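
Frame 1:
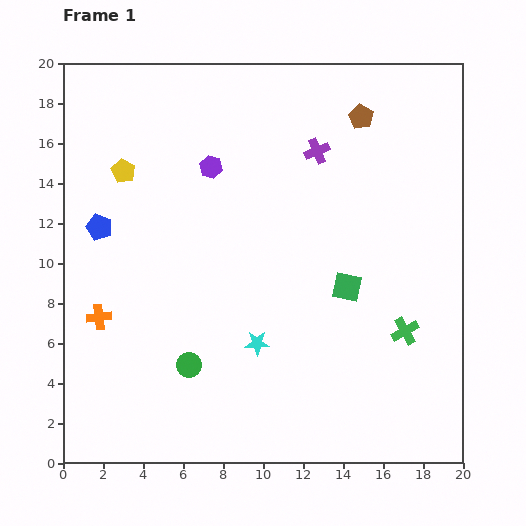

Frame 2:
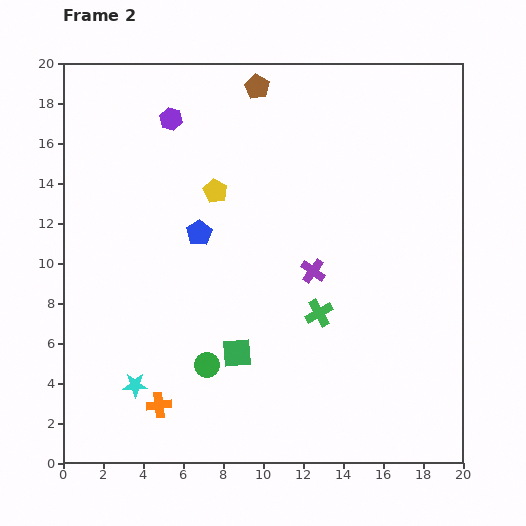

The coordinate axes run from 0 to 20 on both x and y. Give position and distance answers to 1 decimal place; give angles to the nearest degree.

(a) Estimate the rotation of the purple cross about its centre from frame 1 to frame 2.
32° counter-clockwise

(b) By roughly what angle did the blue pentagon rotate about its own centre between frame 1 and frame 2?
20° clockwise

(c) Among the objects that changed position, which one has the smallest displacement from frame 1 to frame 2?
the green circle

(moved 0.9)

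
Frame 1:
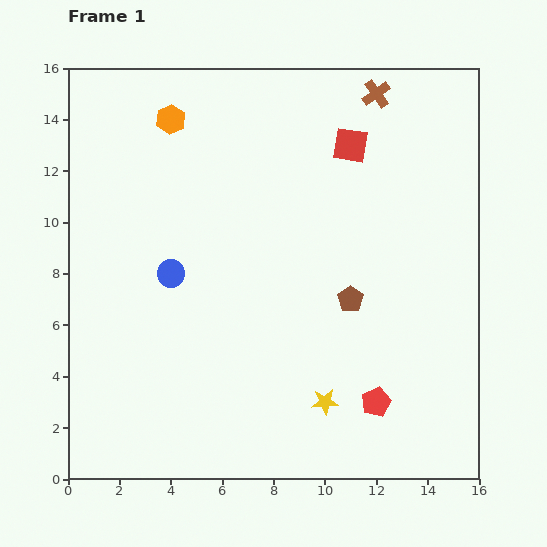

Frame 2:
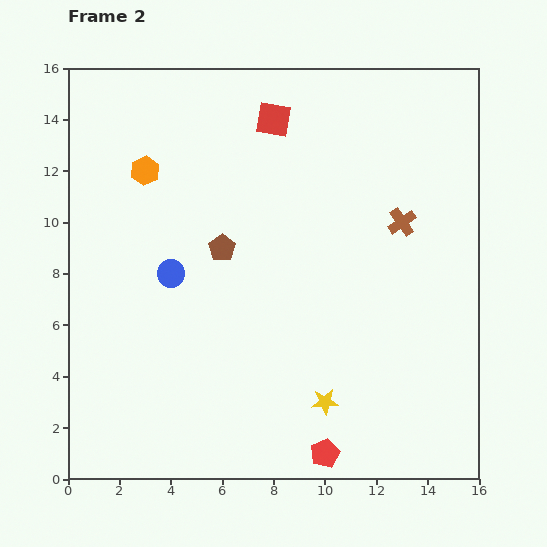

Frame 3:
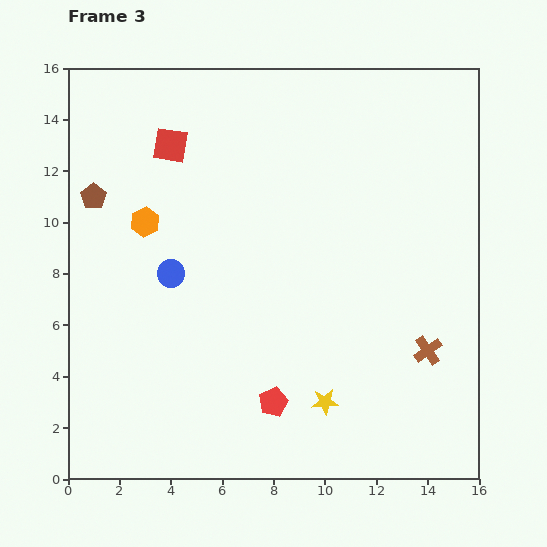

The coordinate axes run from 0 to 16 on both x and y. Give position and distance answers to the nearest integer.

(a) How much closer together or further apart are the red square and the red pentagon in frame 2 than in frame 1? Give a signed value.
+3

Distance in frame 1: 10. Distance in frame 2: 13.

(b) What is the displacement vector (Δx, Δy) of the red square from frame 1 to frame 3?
(-7, 0)

The red square was at (11, 13) in frame 1 and (4, 13) in frame 3.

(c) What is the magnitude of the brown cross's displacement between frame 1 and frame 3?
10

The brown cross moved from (12, 15) to (14, 5), a distance of √(2² + 10²) ≈ 10.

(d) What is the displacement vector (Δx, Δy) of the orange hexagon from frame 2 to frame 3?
(0, -2)

The orange hexagon was at (3, 12) in frame 2 and (3, 10) in frame 3.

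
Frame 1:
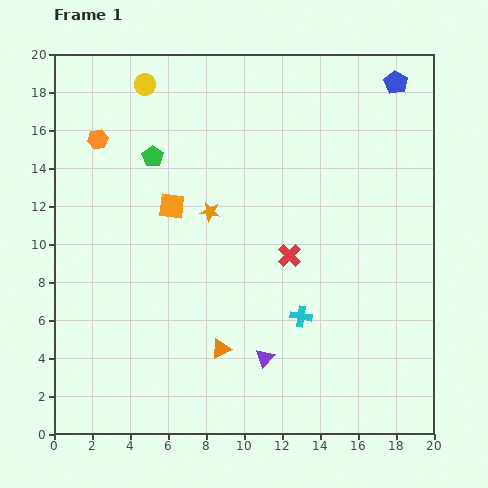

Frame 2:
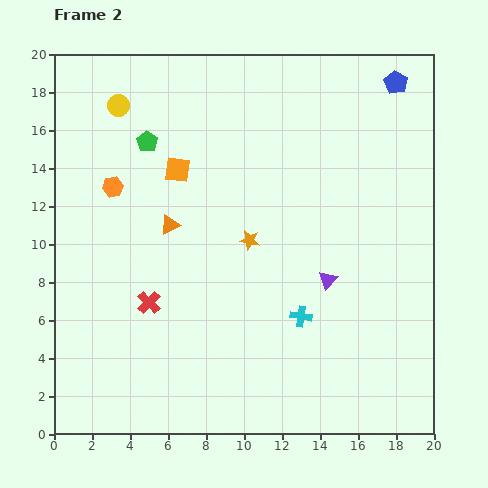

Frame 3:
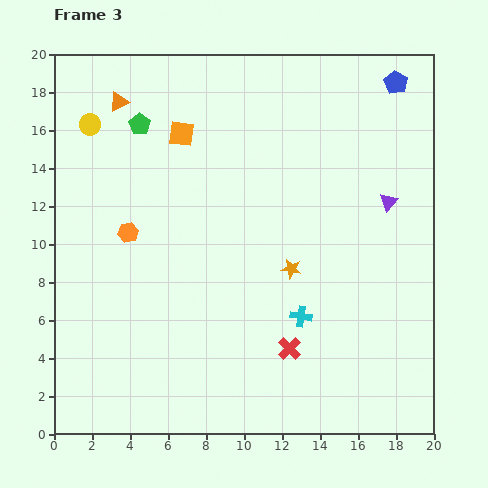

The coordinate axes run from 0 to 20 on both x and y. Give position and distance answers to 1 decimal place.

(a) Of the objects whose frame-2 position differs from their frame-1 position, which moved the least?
the green pentagon

(moved 0.9)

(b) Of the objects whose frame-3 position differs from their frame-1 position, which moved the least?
the green pentagon

(moved 1.8)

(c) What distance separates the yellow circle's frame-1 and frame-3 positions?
3.6

The yellow circle moved from (4.8, 18.4) to (1.9, 16.3), a distance of √(2.9² + 2.1²) ≈ 3.6.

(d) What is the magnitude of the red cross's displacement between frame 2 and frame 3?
7.8

The red cross moved from (5.0, 6.9) to (12.4, 4.5), a distance of √(7.4² + 2.4²) ≈ 7.8.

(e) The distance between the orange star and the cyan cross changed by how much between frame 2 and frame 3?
-2.3

Distance in frame 2: 4.8. Distance in frame 3: 2.5.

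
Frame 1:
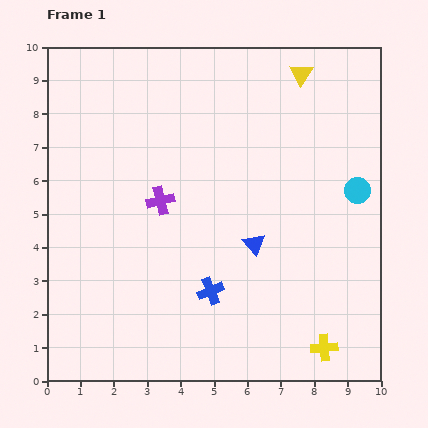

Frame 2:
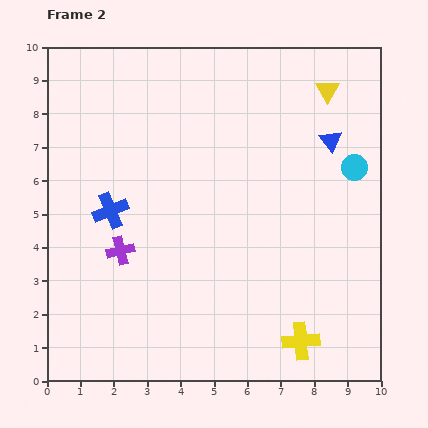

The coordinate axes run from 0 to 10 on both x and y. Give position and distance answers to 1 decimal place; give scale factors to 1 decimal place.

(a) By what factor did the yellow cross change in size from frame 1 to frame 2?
1.4×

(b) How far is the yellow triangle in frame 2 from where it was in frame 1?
0.9

The yellow triangle moved from (7.6, 9.2) to (8.4, 8.7), a distance of √(0.8² + 0.5²) ≈ 0.9.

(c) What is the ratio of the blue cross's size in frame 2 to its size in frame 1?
1.3×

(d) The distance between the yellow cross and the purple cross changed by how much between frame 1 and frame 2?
-0.6

Distance in frame 1: 6.6. Distance in frame 2: 6.0.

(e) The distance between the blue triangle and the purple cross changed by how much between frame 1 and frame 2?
+4.0

Distance in frame 1: 3.1. Distance in frame 2: 7.1.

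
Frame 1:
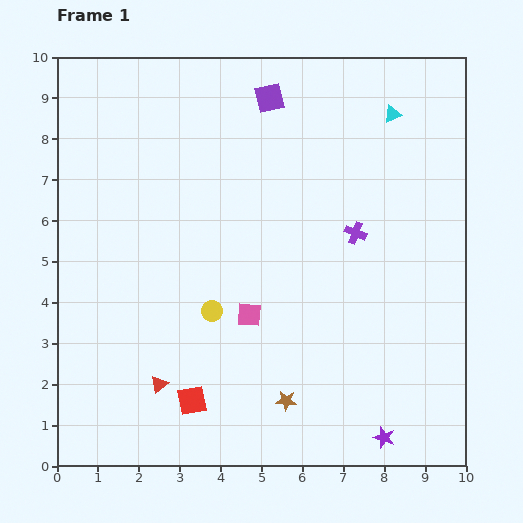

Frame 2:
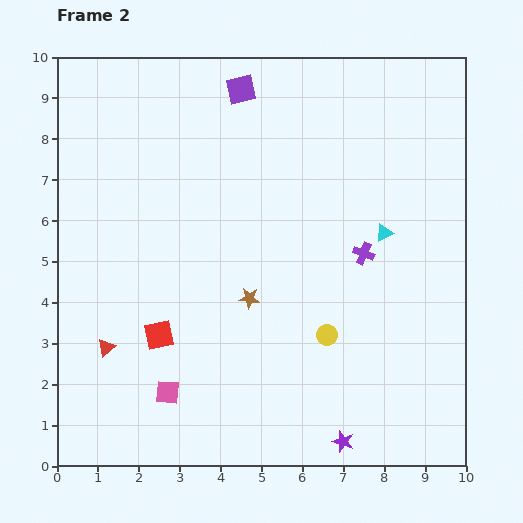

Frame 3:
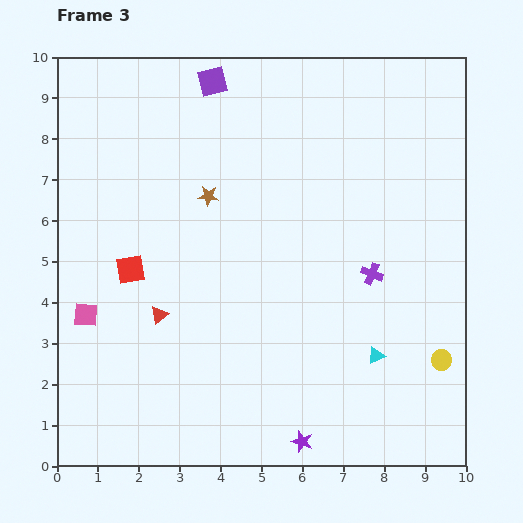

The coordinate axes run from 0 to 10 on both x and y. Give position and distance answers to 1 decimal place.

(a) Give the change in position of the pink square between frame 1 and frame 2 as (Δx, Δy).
(-2.0, -1.9)

The pink square was at (4.7, 3.7) in frame 1 and (2.7, 1.8) in frame 2.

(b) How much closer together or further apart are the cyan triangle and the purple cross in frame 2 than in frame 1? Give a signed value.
-2.3

Distance in frame 1: 3.0. Distance in frame 2: 0.7.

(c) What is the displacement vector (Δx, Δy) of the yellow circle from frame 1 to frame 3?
(5.6, -1.2)

The yellow circle was at (3.8, 3.8) in frame 1 and (9.4, 2.6) in frame 3.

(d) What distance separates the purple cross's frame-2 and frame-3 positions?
0.5

The purple cross moved from (7.5, 5.2) to (7.7, 4.7), a distance of √(0.2² + 0.5²) ≈ 0.5.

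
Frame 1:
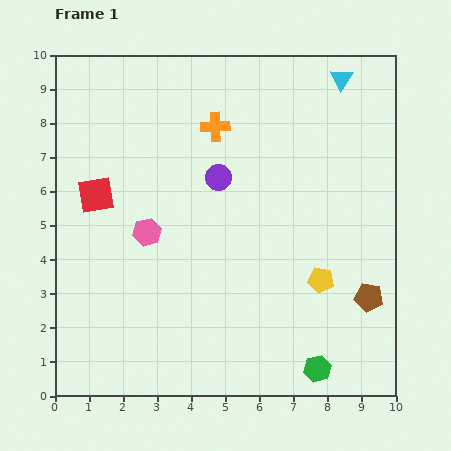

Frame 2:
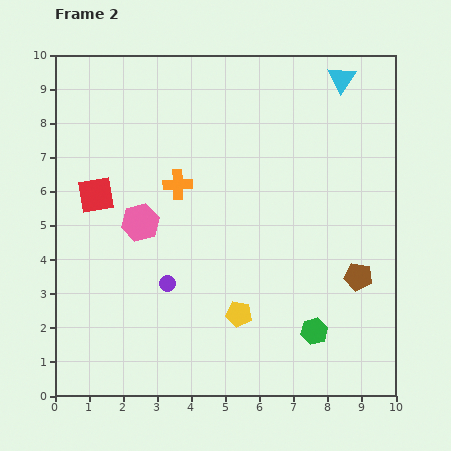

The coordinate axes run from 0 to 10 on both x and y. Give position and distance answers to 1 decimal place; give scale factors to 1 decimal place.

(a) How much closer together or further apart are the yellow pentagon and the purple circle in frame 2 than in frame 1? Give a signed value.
-1.9

Distance in frame 1: 4.2. Distance in frame 2: 2.3.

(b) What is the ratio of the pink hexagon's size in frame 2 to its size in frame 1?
1.3×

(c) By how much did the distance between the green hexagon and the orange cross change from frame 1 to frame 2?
-1.8

Distance in frame 1: 7.7. Distance in frame 2: 5.9.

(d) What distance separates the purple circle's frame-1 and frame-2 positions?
3.4

The purple circle moved from (4.8, 6.4) to (3.3, 3.3), a distance of √(1.5² + 3.1²) ≈ 3.4.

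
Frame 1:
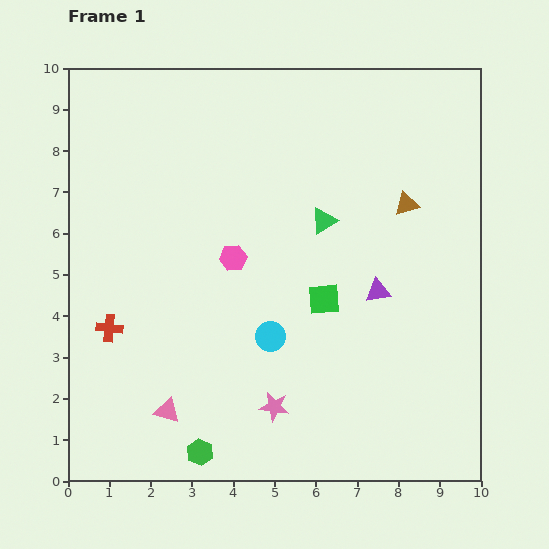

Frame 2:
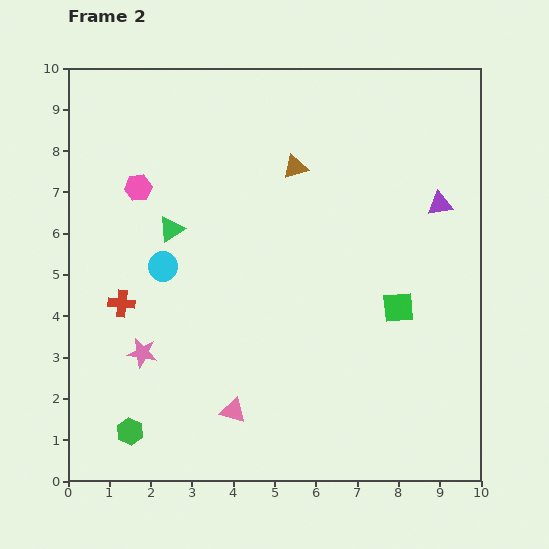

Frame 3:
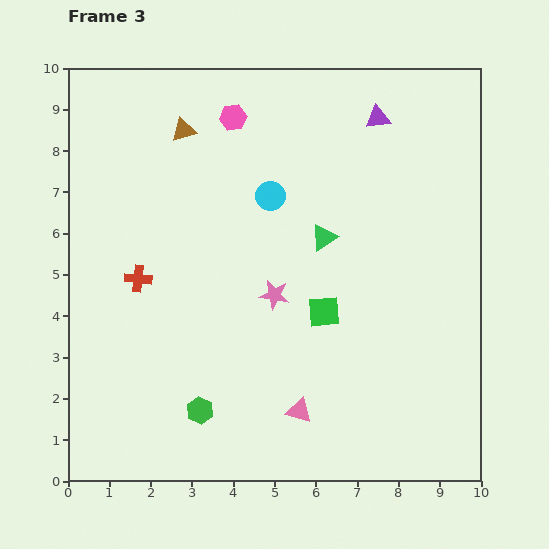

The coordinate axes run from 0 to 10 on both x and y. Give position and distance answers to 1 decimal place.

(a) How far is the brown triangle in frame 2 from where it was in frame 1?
2.8

The brown triangle moved from (8.2, 6.7) to (5.5, 7.6), a distance of √(2.7² + 0.9²) ≈ 2.8.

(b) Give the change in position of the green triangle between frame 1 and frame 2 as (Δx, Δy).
(-3.7, -0.2)

The green triangle was at (6.2, 6.3) in frame 1 and (2.5, 6.1) in frame 2.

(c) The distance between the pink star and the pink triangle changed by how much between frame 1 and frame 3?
+0.3

Distance in frame 1: 2.6. Distance in frame 3: 2.9.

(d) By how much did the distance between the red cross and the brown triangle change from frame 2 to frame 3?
-1.5

Distance in frame 2: 5.3. Distance in frame 3: 3.8.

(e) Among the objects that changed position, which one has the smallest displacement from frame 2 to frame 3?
the red cross

(moved 0.7)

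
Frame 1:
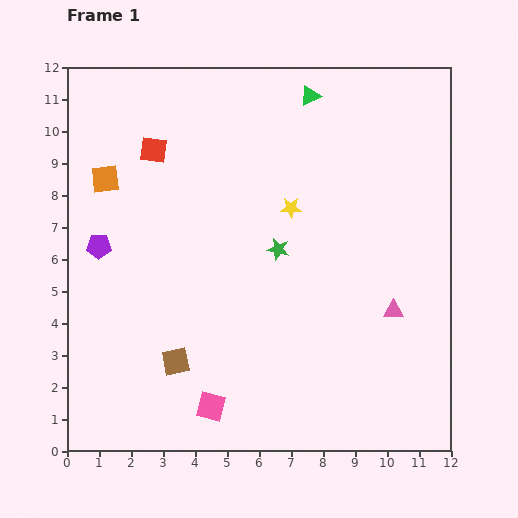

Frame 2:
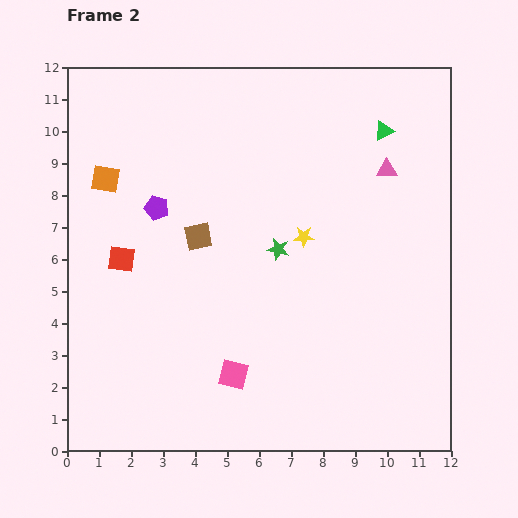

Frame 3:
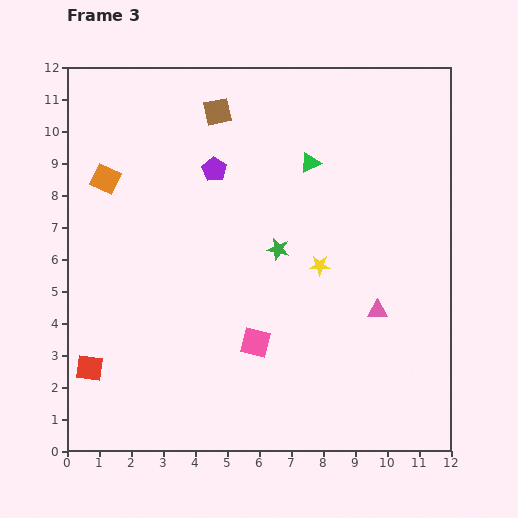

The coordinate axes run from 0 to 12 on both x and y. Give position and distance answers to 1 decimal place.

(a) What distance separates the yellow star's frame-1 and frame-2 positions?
1.0

The yellow star moved from (7.0, 7.6) to (7.4, 6.7), a distance of √(0.4² + 0.9²) ≈ 1.0.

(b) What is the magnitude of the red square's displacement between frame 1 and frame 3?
7.1

The red square moved from (2.7, 9.4) to (0.7, 2.6), a distance of √(2.0² + 6.8²) ≈ 7.1.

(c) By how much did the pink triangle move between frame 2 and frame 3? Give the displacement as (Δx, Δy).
(-0.3, -4.4)

The pink triangle was at (10.0, 8.8) in frame 2 and (9.7, 4.4) in frame 3.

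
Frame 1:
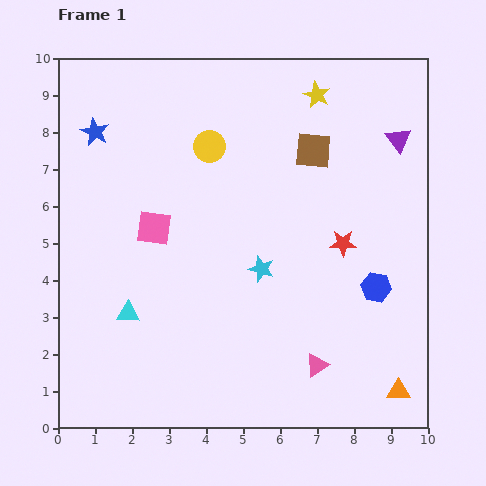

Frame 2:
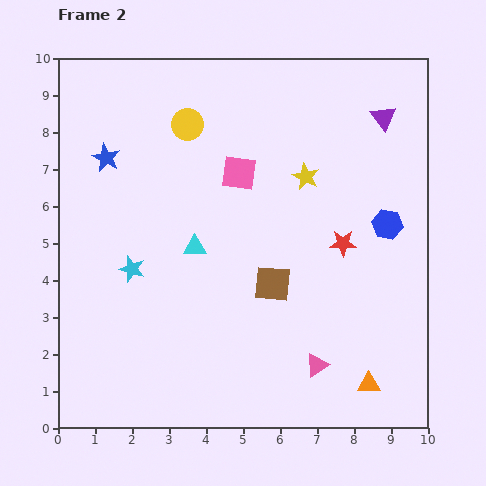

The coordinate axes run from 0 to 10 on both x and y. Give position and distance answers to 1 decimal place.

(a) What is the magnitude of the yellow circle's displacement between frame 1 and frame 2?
0.8

The yellow circle moved from (4.1, 7.6) to (3.5, 8.2), a distance of √(0.6² + 0.6²) ≈ 0.8.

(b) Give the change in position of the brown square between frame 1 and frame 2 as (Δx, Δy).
(-1.1, -3.6)

The brown square was at (6.9, 7.5) in frame 1 and (5.8, 3.9) in frame 2.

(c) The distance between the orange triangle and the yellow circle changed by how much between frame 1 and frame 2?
+0.2

Distance in frame 1: 8.3. Distance in frame 2: 8.5.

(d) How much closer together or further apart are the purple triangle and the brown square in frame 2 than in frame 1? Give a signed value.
+3.1

Distance in frame 1: 2.3. Distance in frame 2: 5.4.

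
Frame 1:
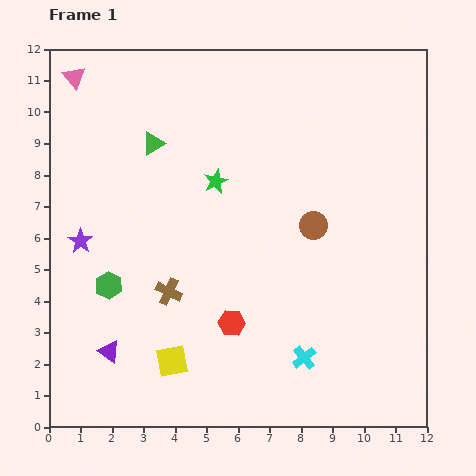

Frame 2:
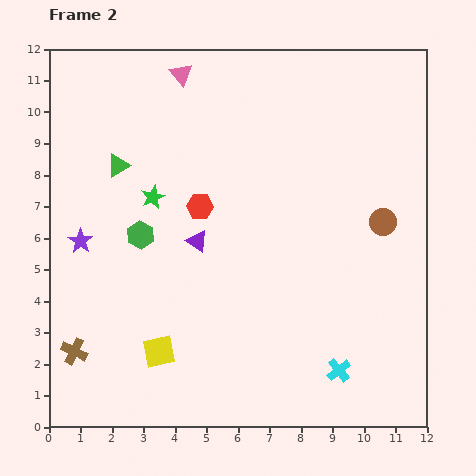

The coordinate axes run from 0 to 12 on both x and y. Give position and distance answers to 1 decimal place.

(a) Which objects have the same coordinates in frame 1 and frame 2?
the purple star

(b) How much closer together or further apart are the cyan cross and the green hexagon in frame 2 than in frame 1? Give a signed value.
+1.0

Distance in frame 1: 6.6. Distance in frame 2: 7.6.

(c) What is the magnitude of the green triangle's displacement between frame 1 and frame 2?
1.3

The green triangle moved from (3.3, 9.0) to (2.2, 8.3), a distance of √(1.1² + 0.7²) ≈ 1.3.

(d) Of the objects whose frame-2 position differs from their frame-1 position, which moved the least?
the yellow square

(moved 0.5)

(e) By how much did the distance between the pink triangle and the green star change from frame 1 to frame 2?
-1.6

Distance in frame 1: 5.6. Distance in frame 2: 4.0.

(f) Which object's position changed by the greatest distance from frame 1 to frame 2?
the purple triangle

(moved 4.5; next 3.8)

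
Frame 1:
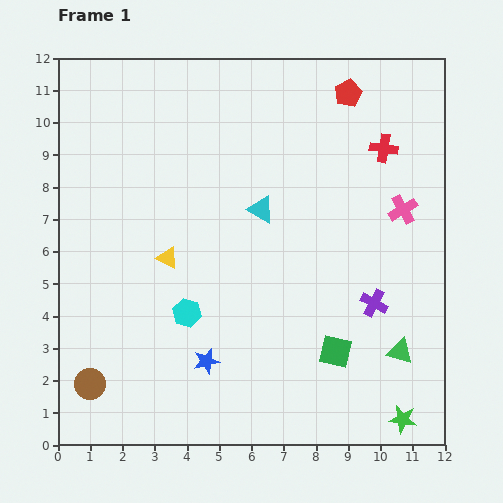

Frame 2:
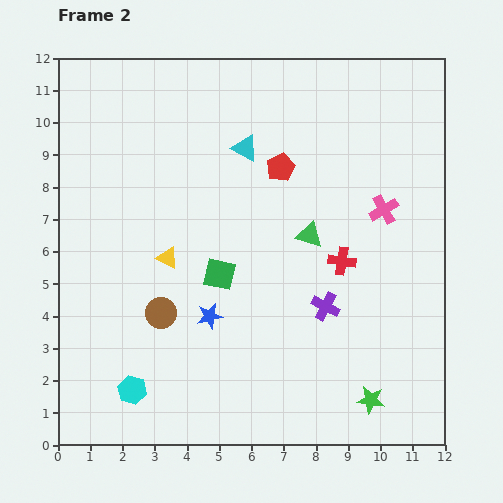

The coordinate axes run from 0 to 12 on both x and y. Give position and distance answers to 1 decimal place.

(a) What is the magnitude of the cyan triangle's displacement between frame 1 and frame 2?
2.0

The cyan triangle moved from (6.3, 7.3) to (5.8, 9.2), a distance of √(0.5² + 1.9²) ≈ 2.0.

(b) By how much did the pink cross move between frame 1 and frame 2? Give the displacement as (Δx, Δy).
(-0.6, 0.0)

The pink cross was at (10.7, 7.3) in frame 1 and (10.1, 7.3) in frame 2.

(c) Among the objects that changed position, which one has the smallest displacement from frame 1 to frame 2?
the pink cross

(moved 0.6)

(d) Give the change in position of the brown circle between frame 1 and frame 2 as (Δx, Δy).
(2.2, 2.2)

The brown circle was at (1.0, 1.9) in frame 1 and (3.2, 4.1) in frame 2.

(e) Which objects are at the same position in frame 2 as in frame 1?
the yellow triangle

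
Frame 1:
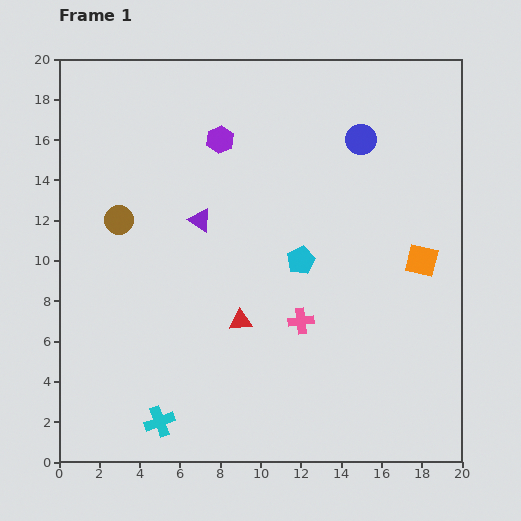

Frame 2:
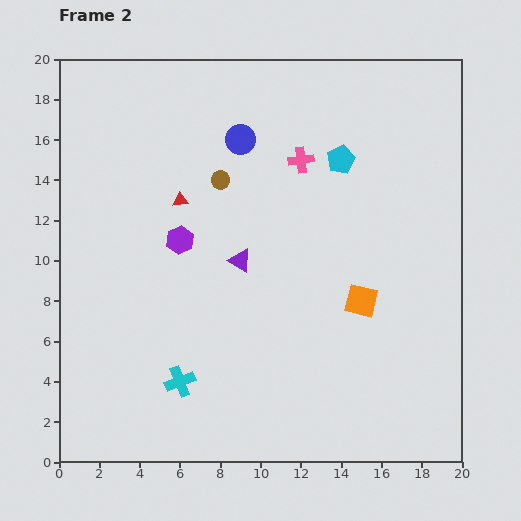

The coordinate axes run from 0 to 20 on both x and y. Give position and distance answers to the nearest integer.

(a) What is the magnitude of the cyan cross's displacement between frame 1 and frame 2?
2

The cyan cross moved from (5, 2) to (6, 4), a distance of √(1² + 2²) ≈ 2.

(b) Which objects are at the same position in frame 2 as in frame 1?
none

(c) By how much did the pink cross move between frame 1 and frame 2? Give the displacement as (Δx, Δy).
(0, 8)

The pink cross was at (12, 7) in frame 1 and (12, 15) in frame 2.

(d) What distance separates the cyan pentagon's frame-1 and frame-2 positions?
5

The cyan pentagon moved from (12, 10) to (14, 15), a distance of √(2² + 5²) ≈ 5.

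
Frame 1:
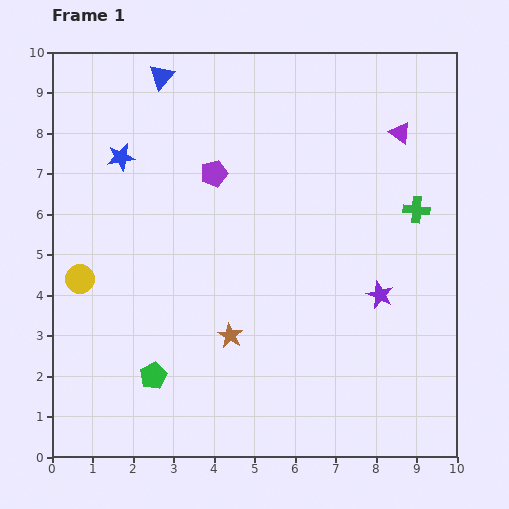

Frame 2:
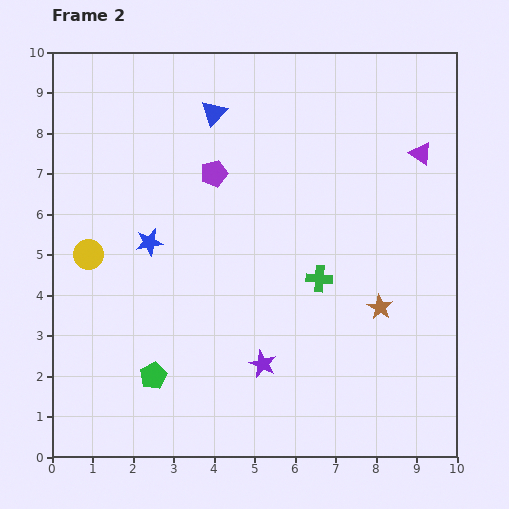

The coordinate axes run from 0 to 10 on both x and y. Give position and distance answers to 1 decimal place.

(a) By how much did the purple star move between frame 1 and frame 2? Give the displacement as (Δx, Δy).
(-2.9, -1.7)

The purple star was at (8.1, 4.0) in frame 1 and (5.2, 2.3) in frame 2.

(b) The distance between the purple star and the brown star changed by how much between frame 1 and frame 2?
-0.6

Distance in frame 1: 3.8. Distance in frame 2: 3.2.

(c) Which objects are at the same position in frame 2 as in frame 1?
the green pentagon, the purple pentagon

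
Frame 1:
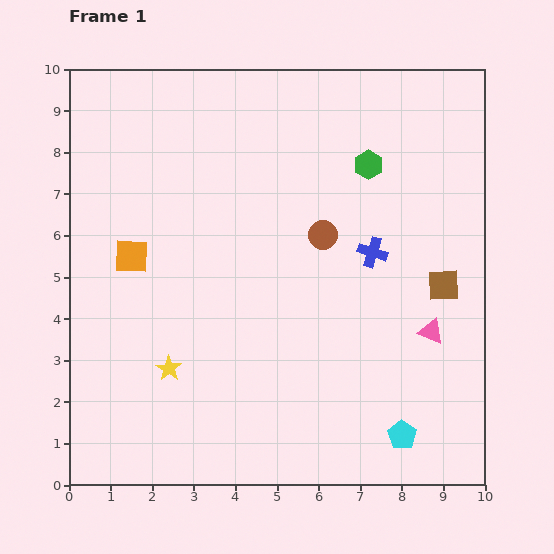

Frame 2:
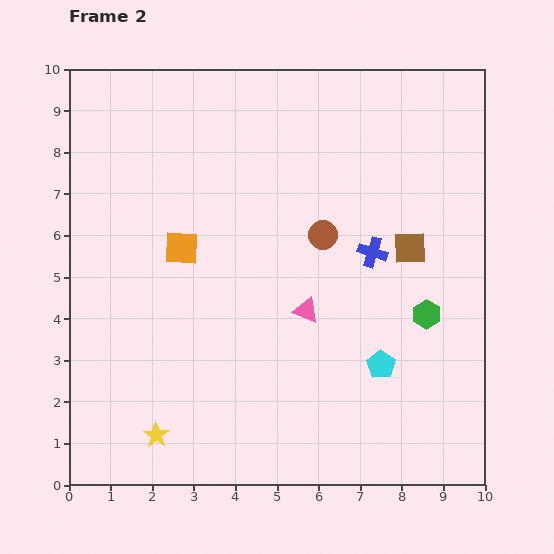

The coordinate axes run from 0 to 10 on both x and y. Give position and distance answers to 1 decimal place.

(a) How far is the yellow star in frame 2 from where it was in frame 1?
1.6

The yellow star moved from (2.4, 2.8) to (2.1, 1.2), a distance of √(0.3² + 1.6²) ≈ 1.6.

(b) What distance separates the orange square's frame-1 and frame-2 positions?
1.2

The orange square moved from (1.5, 5.5) to (2.7, 5.7), a distance of √(1.2² + 0.2²) ≈ 1.2.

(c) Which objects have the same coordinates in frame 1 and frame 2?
the blue cross, the brown circle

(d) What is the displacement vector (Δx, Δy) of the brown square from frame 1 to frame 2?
(-0.8, 0.9)

The brown square was at (9.0, 4.8) in frame 1 and (8.2, 5.7) in frame 2.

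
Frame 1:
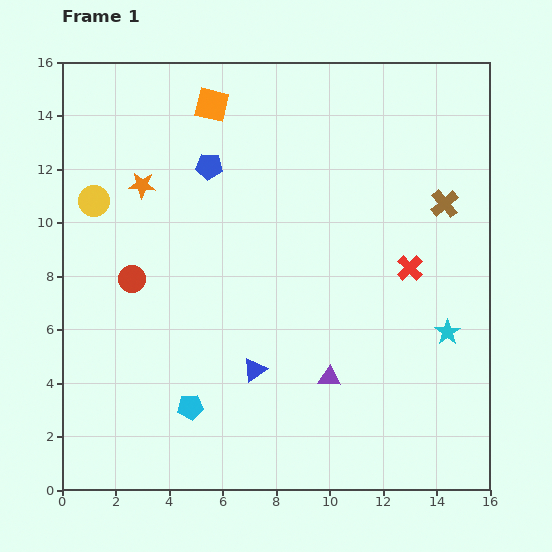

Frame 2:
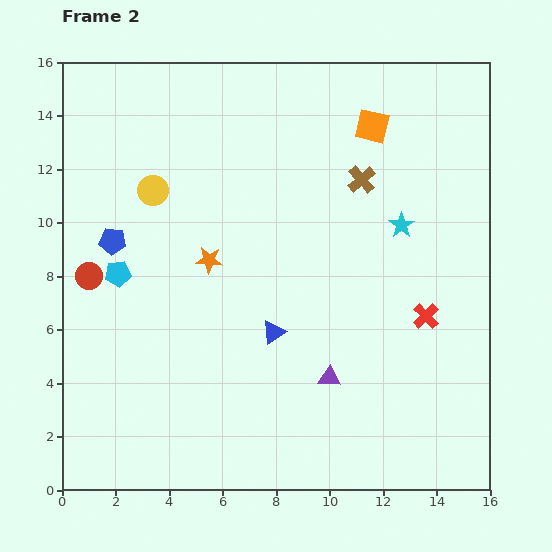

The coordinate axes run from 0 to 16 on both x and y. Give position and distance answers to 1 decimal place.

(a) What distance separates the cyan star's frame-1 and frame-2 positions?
4.3

The cyan star moved from (14.4, 5.9) to (12.7, 9.9), a distance of √(1.7² + 4.0²) ≈ 4.3.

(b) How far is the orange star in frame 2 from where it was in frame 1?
3.8

The orange star moved from (3.0, 11.4) to (5.5, 8.6), a distance of √(2.5² + 2.8²) ≈ 3.8.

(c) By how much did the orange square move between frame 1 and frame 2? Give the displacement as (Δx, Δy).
(6.0, -0.8)

The orange square was at (5.6, 14.4) in frame 1 and (11.6, 13.6) in frame 2.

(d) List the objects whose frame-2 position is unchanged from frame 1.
the purple triangle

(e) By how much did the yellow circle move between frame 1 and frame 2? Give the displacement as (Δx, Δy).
(2.2, 0.4)

The yellow circle was at (1.2, 10.8) in frame 1 and (3.4, 11.2) in frame 2.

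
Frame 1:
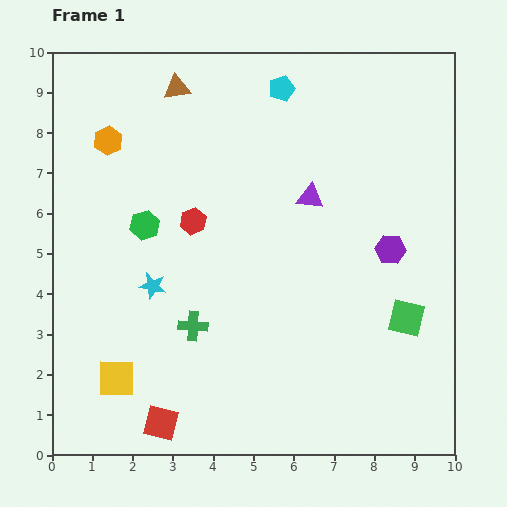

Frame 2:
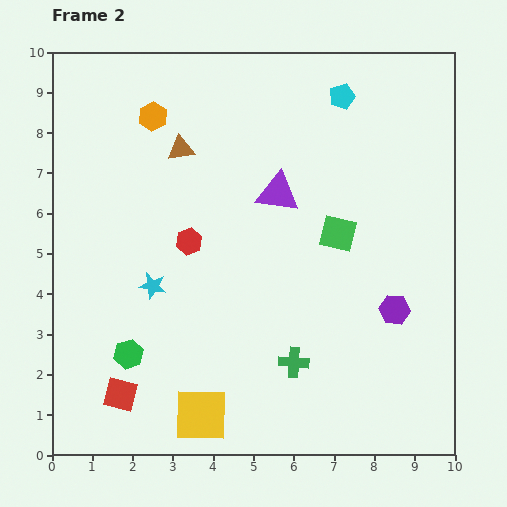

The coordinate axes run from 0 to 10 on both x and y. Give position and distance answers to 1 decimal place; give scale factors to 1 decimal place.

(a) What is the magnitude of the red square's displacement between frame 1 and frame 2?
1.2

The red square moved from (2.7, 0.8) to (1.7, 1.5), a distance of √(1.0² + 0.7²) ≈ 1.2.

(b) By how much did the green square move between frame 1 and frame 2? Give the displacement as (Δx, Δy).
(-1.7, 2.1)

The green square was at (8.8, 3.4) in frame 1 and (7.1, 5.5) in frame 2.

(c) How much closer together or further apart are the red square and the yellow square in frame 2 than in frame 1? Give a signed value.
+0.5

Distance in frame 1: 1.6. Distance in frame 2: 2.1.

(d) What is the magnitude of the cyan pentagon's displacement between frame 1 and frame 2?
1.5

The cyan pentagon moved from (5.7, 9.1) to (7.2, 8.9), a distance of √(1.5² + 0.2²) ≈ 1.5.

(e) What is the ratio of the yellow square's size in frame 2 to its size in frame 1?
1.4×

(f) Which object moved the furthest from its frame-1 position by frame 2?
the green hexagon

(moved 3.2; next 2.7)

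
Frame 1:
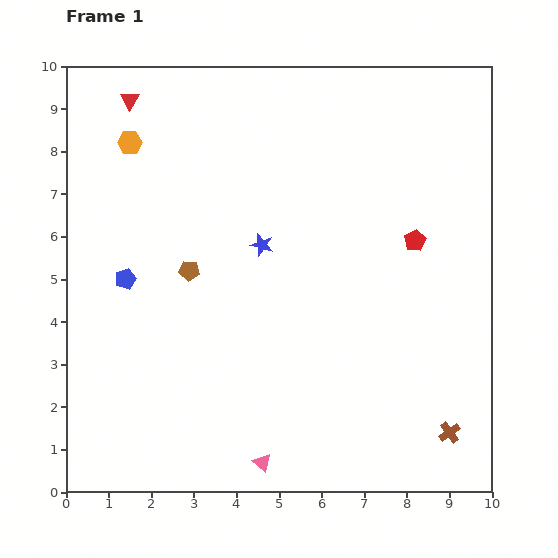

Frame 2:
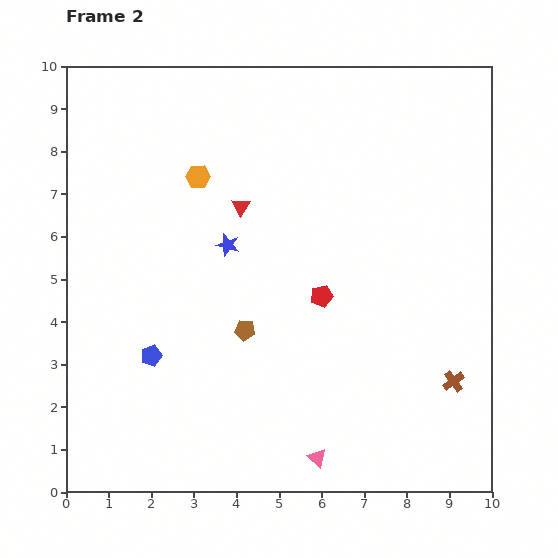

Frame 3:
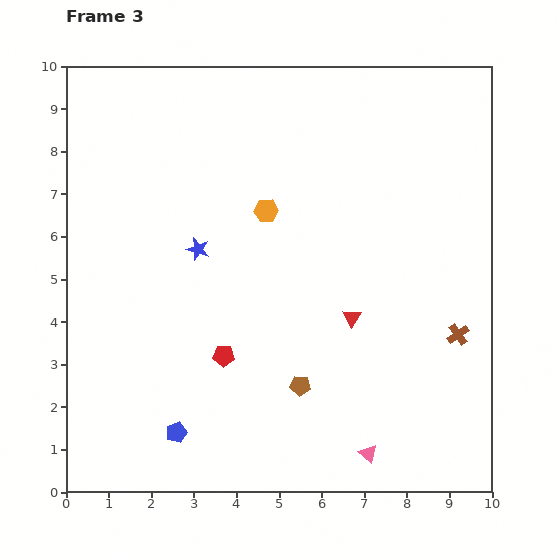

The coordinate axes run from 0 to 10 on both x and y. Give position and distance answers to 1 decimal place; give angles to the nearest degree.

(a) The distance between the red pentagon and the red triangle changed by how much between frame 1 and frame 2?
-4.7

Distance in frame 1: 7.5. Distance in frame 2: 2.8.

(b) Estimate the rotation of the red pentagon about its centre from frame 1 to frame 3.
30° clockwise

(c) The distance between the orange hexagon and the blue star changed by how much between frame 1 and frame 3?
-2.1

Distance in frame 1: 3.9. Distance in frame 3: 1.8.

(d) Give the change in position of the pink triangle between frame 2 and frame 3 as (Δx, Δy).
(1.2, 0.1)

The pink triangle was at (5.9, 0.8) in frame 2 and (7.1, 0.9) in frame 3.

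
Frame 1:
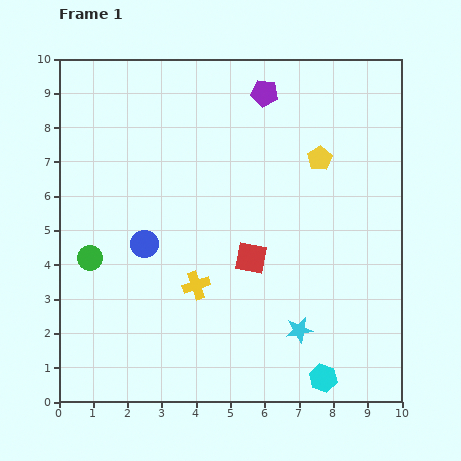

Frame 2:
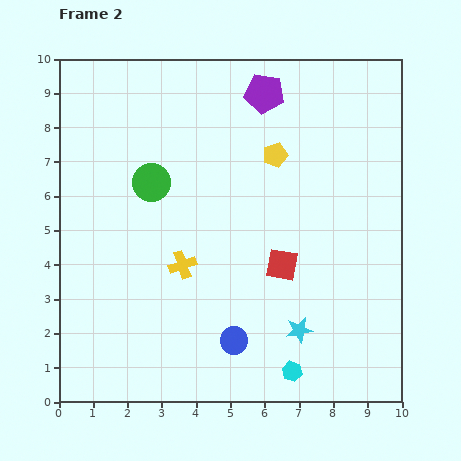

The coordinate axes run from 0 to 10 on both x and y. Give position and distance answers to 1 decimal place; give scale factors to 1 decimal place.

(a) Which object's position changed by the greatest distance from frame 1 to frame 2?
the blue circle

(moved 3.8; next 2.8)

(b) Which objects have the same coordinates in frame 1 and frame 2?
the purple pentagon, the cyan star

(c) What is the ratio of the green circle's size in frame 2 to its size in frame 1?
1.5×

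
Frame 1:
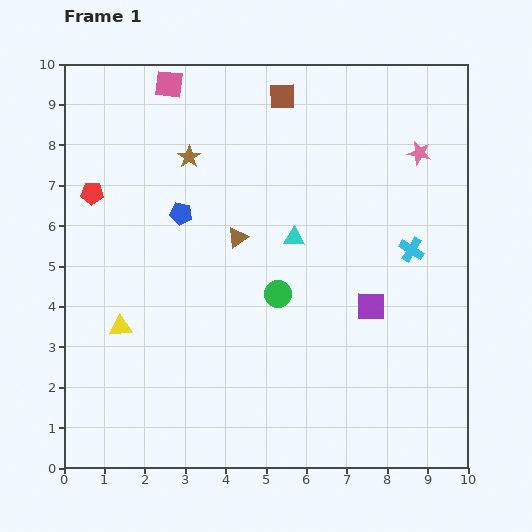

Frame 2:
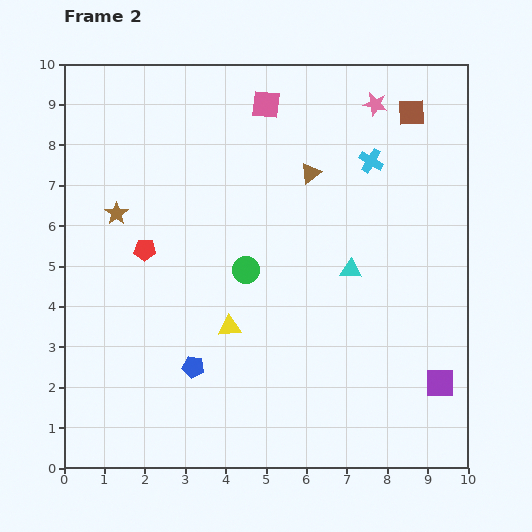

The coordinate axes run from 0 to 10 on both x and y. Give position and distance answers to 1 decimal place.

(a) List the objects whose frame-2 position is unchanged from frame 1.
none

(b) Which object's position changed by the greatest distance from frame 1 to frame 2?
the blue pentagon

(moved 3.8; next 3.2)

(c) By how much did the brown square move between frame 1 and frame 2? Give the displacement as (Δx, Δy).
(3.2, -0.4)

The brown square was at (5.4, 9.2) in frame 1 and (8.6, 8.8) in frame 2.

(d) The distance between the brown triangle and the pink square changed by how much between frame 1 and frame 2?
-2.2

Distance in frame 1: 4.2. Distance in frame 2: 2.0.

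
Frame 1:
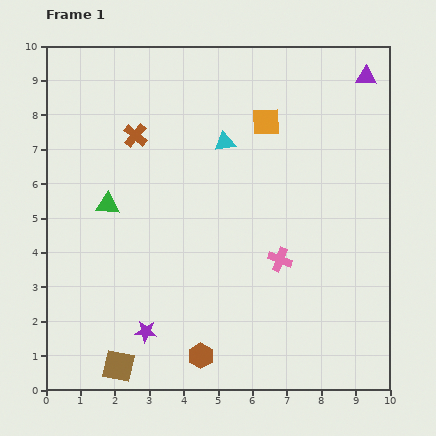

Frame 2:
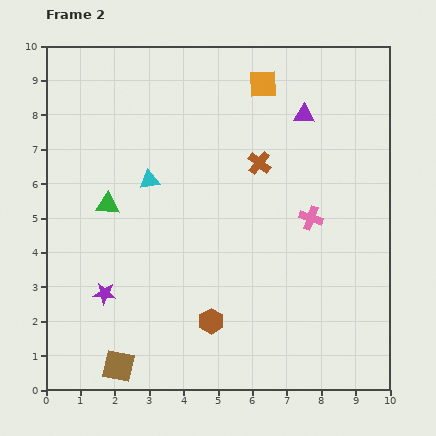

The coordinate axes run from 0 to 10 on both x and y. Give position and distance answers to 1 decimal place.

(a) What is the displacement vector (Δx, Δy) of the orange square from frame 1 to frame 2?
(-0.1, 1.1)

The orange square was at (6.4, 7.8) in frame 1 and (6.3, 8.9) in frame 2.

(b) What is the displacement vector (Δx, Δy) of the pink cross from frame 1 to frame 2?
(0.9, 1.2)

The pink cross was at (6.8, 3.8) in frame 1 and (7.7, 5.0) in frame 2.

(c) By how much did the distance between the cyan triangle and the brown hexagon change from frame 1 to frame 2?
-1.7

Distance in frame 1: 6.2. Distance in frame 2: 4.5.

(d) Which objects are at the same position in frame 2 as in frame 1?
the green triangle, the brown square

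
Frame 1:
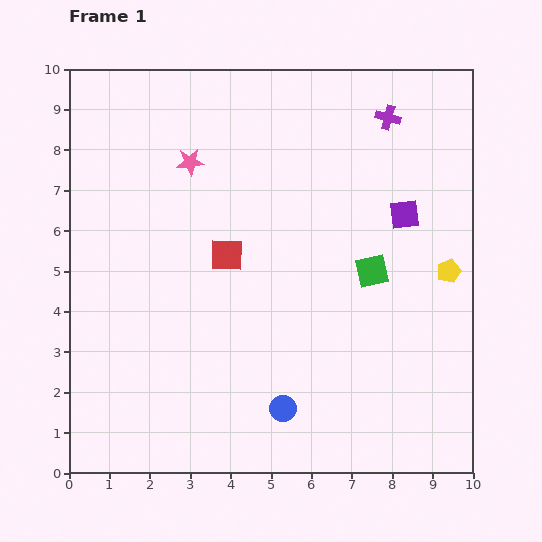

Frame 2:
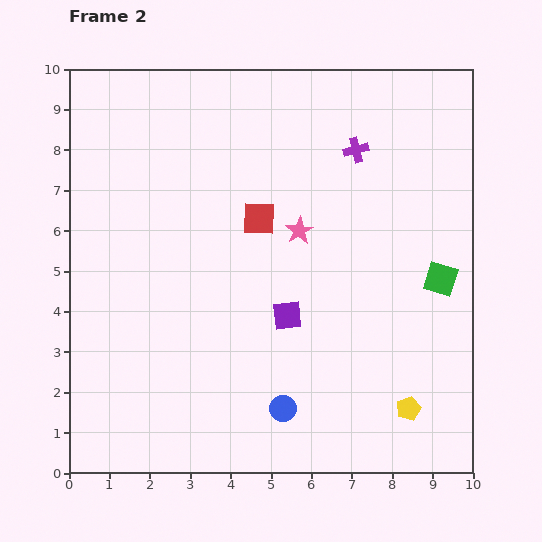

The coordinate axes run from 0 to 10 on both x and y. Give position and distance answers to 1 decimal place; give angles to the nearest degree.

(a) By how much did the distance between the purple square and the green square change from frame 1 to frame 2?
+2.3

Distance in frame 1: 1.6. Distance in frame 2: 3.9.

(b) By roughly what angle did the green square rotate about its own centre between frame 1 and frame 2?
30° clockwise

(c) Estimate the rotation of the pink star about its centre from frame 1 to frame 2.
26° counter-clockwise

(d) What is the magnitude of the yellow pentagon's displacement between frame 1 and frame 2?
3.5

The yellow pentagon moved from (9.4, 5.0) to (8.4, 1.6), a distance of √(1.0² + 3.4²) ≈ 3.5.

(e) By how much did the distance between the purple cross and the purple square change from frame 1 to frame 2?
+2.0

Distance in frame 1: 2.4. Distance in frame 2: 4.4.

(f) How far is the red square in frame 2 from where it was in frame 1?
1.2

The red square moved from (3.9, 5.4) to (4.7, 6.3), a distance of √(0.8² + 0.9²) ≈ 1.2.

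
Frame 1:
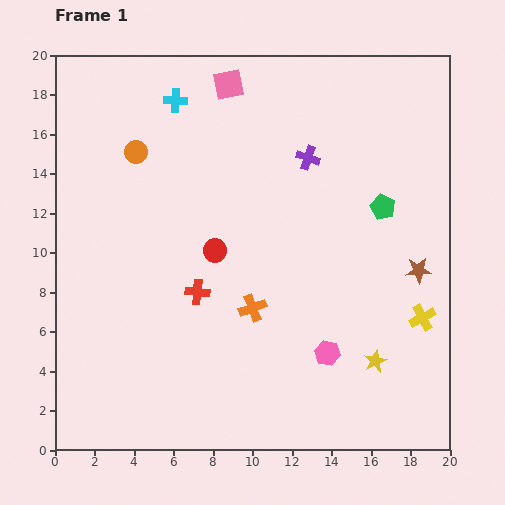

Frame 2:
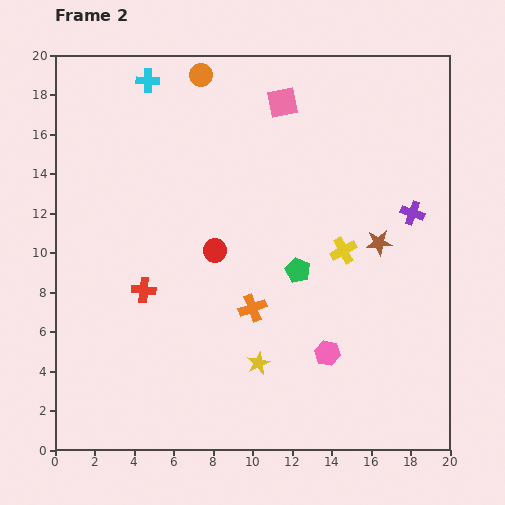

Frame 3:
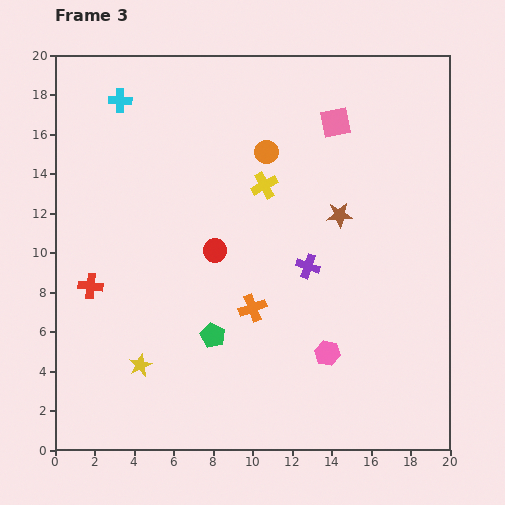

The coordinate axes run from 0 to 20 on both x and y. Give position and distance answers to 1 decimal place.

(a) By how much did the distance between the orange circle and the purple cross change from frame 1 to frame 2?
+4.1

Distance in frame 1: 8.7. Distance in frame 2: 12.8.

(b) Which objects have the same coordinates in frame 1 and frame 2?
the orange cross, the red circle, the pink hexagon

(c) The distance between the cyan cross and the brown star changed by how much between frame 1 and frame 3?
-2.5

Distance in frame 1: 15.0. Distance in frame 3: 12.5.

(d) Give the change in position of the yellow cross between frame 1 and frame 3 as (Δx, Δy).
(-8.0, 6.7)

The yellow cross was at (18.6, 6.7) in frame 1 and (10.6, 13.4) in frame 3.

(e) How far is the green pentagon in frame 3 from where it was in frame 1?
10.8

The green pentagon moved from (16.6, 12.3) to (8.0, 5.8), a distance of √(8.6² + 6.5²) ≈ 10.8.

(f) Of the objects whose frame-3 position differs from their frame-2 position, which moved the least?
the cyan cross

(moved 1.7)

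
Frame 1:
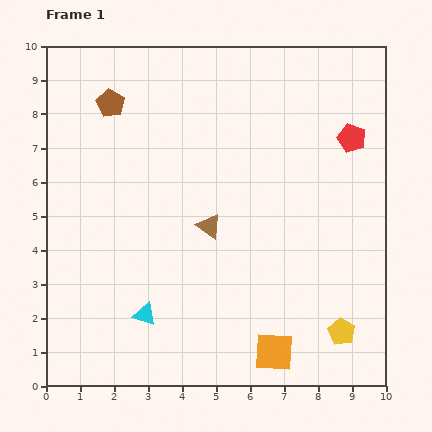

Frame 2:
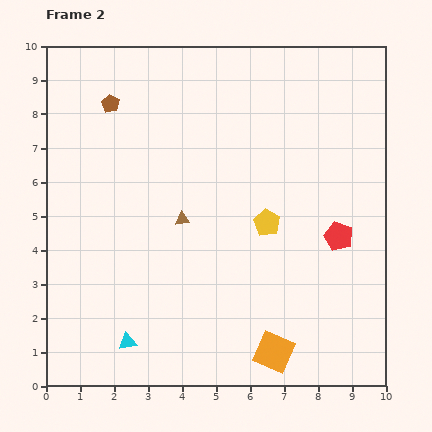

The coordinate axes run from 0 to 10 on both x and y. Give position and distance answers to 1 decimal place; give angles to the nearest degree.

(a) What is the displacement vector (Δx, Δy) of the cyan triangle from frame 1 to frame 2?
(-0.5, -0.8)

The cyan triangle was at (2.9, 2.1) in frame 1 and (2.4, 1.3) in frame 2.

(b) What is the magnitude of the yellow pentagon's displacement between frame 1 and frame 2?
3.9

The yellow pentagon moved from (8.7, 1.6) to (6.5, 4.8), a distance of √(2.2² + 3.2²) ≈ 3.9.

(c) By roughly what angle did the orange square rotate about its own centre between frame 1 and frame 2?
20° clockwise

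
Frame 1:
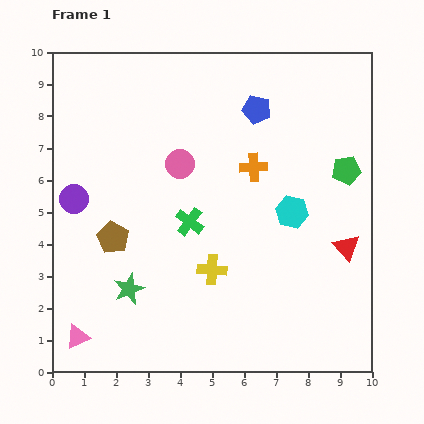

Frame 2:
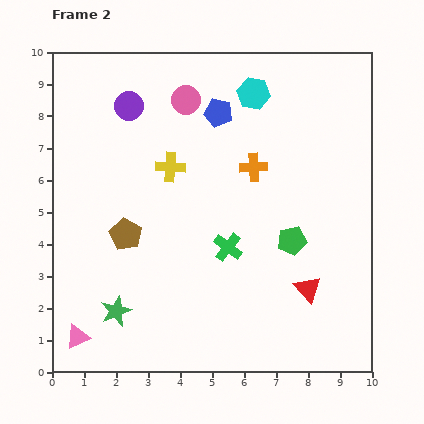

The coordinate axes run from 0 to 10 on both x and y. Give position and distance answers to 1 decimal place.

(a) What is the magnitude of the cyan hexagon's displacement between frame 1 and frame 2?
3.9

The cyan hexagon moved from (7.5, 5.0) to (6.3, 8.7), a distance of √(1.2² + 3.7²) ≈ 3.9.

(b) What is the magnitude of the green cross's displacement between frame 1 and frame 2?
1.4

The green cross moved from (4.3, 4.7) to (5.5, 3.9), a distance of √(1.2² + 0.8²) ≈ 1.4.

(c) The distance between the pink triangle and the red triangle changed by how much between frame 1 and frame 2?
-1.5

Distance in frame 1: 8.9. Distance in frame 2: 7.4.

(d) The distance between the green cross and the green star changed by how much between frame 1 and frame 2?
+1.2

Distance in frame 1: 2.8. Distance in frame 2: 4.0.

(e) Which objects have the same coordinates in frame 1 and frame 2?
the orange cross, the pink triangle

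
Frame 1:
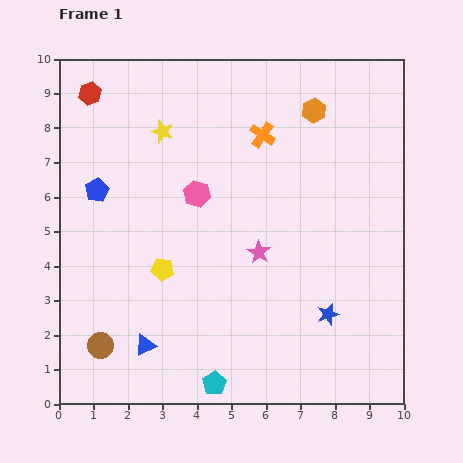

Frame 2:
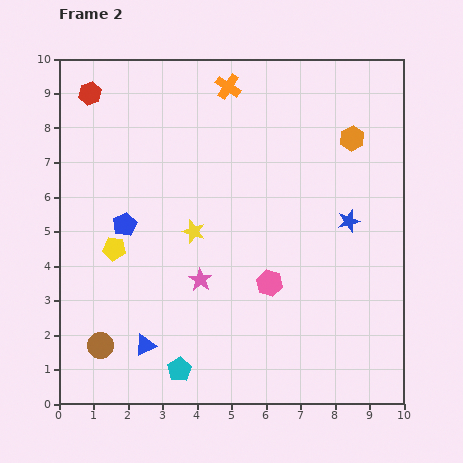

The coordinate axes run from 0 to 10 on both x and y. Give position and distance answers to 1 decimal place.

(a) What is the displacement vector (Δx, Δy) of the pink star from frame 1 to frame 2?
(-1.7, -0.8)

The pink star was at (5.8, 4.4) in frame 1 and (4.1, 3.6) in frame 2.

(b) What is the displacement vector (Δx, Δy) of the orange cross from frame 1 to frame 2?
(-1.0, 1.4)

The orange cross was at (5.9, 7.8) in frame 1 and (4.9, 9.2) in frame 2.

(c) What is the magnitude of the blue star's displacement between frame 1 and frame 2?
2.8

The blue star moved from (7.8, 2.6) to (8.4, 5.3), a distance of √(0.6² + 2.7²) ≈ 2.8.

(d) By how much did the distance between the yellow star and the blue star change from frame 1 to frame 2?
-2.7

Distance in frame 1: 7.2. Distance in frame 2: 4.5.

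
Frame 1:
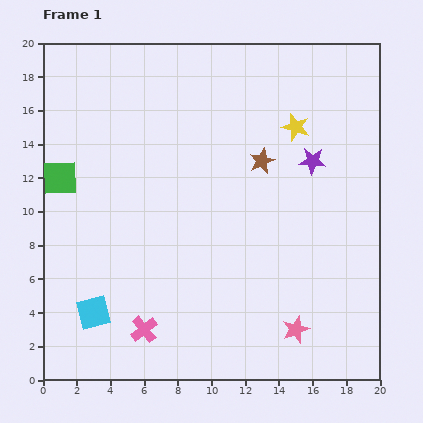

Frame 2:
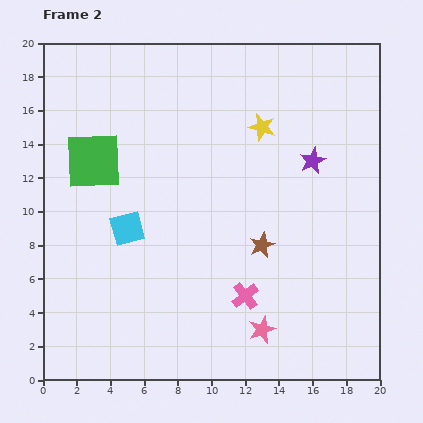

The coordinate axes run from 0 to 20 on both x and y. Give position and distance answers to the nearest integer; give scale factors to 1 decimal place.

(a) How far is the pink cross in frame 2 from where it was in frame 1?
6

The pink cross moved from (6, 3) to (12, 5), a distance of √(6² + 2²) ≈ 6.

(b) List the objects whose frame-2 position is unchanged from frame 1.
the purple star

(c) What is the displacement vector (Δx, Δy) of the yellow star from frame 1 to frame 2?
(-2, 0)

The yellow star was at (15, 15) in frame 1 and (13, 15) in frame 2.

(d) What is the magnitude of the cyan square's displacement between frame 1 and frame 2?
5

The cyan square moved from (3, 4) to (5, 9), a distance of √(2² + 5²) ≈ 5.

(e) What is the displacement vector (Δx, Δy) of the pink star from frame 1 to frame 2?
(-2, 0)

The pink star was at (15, 3) in frame 1 and (13, 3) in frame 2.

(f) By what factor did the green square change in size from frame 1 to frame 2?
1.6×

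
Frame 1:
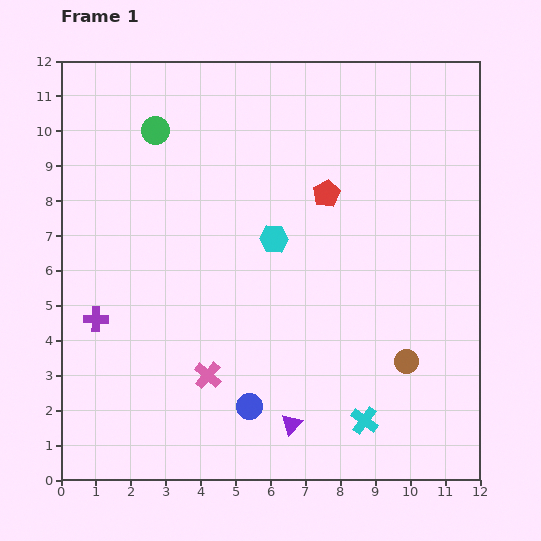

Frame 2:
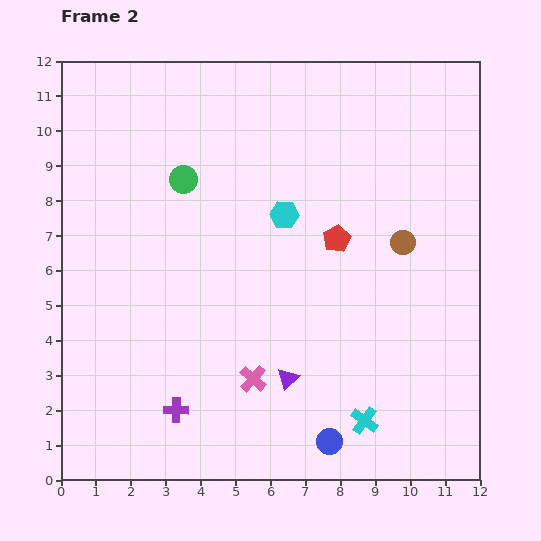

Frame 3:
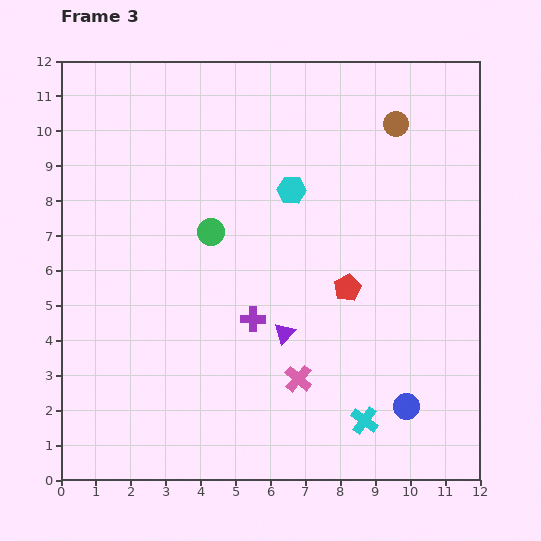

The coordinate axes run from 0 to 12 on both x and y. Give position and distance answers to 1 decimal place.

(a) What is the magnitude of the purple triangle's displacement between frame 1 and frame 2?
1.3

The purple triangle moved from (6.6, 1.6) to (6.5, 2.9), a distance of √(0.1² + 1.3²) ≈ 1.3.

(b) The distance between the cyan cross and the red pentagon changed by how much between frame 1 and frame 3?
-2.8

Distance in frame 1: 6.6. Distance in frame 3: 3.8.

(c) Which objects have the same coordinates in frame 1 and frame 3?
the cyan cross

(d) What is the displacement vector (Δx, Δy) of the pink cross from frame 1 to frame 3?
(2.6, -0.1)

The pink cross was at (4.2, 3.0) in frame 1 and (6.8, 2.9) in frame 3.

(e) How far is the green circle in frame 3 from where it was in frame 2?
1.7

The green circle moved from (3.5, 8.6) to (4.3, 7.1), a distance of √(0.8² + 1.5²) ≈ 1.7.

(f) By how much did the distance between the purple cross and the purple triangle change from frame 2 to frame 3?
-2.3

Distance in frame 2: 3.3. Distance in frame 3: 1.0.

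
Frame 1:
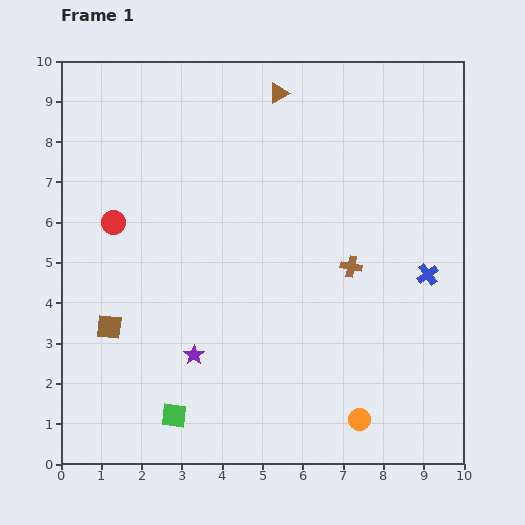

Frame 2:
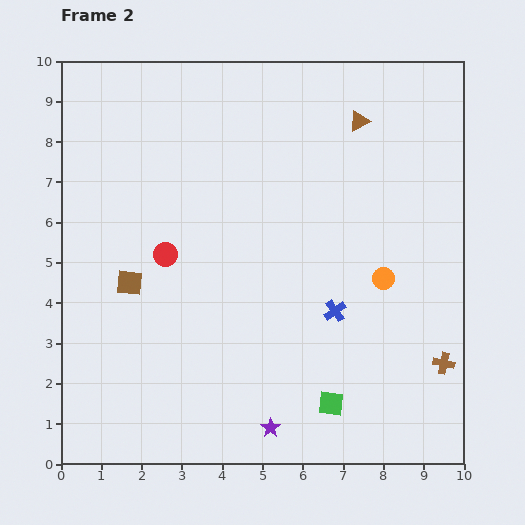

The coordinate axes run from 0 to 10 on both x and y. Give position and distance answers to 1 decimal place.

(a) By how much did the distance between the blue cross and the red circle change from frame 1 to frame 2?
-3.5

Distance in frame 1: 7.9. Distance in frame 2: 4.4.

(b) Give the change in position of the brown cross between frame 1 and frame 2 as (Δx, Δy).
(2.3, -2.4)

The brown cross was at (7.2, 4.9) in frame 1 and (9.5, 2.5) in frame 2.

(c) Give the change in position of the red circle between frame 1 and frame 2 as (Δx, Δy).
(1.3, -0.8)

The red circle was at (1.3, 6.0) in frame 1 and (2.6, 5.2) in frame 2.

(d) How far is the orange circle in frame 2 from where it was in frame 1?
3.6

The orange circle moved from (7.4, 1.1) to (8.0, 4.6), a distance of √(0.6² + 3.5²) ≈ 3.6.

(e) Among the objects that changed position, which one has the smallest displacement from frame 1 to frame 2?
the brown square

(moved 1.2)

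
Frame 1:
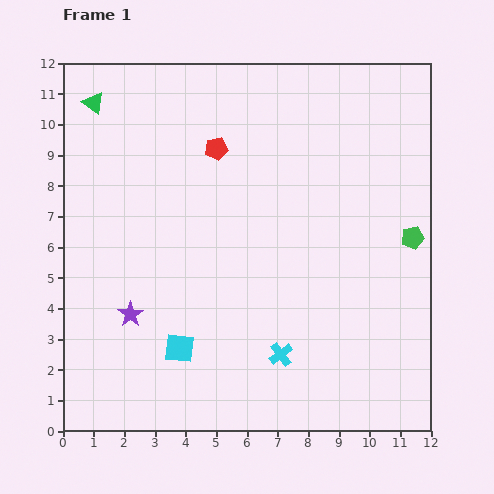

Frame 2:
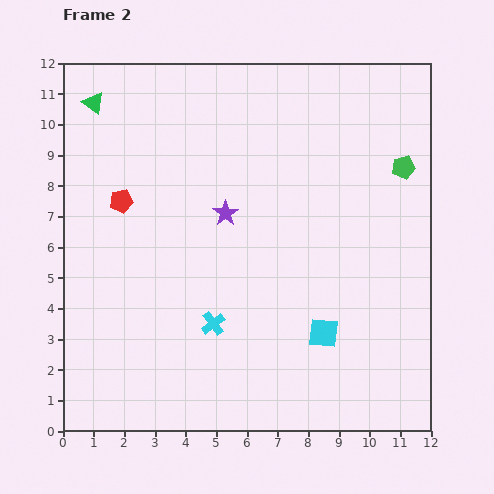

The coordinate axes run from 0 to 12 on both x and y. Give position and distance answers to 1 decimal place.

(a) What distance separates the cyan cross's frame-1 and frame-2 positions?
2.4

The cyan cross moved from (7.1, 2.5) to (4.9, 3.5), a distance of √(2.2² + 1.0²) ≈ 2.4.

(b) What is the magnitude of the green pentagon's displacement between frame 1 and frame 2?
2.3

The green pentagon moved from (11.4, 6.3) to (11.1, 8.6), a distance of √(0.3² + 2.3²) ≈ 2.3.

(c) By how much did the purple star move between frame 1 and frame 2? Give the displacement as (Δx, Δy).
(3.1, 3.3)

The purple star was at (2.2, 3.8) in frame 1 and (5.3, 7.1) in frame 2.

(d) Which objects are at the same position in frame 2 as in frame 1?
the green triangle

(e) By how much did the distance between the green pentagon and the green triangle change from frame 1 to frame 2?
-1.0

Distance in frame 1: 11.3. Distance in frame 2: 10.3.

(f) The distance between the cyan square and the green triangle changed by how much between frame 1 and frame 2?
+2.1

Distance in frame 1: 8.5. Distance in frame 2: 10.6.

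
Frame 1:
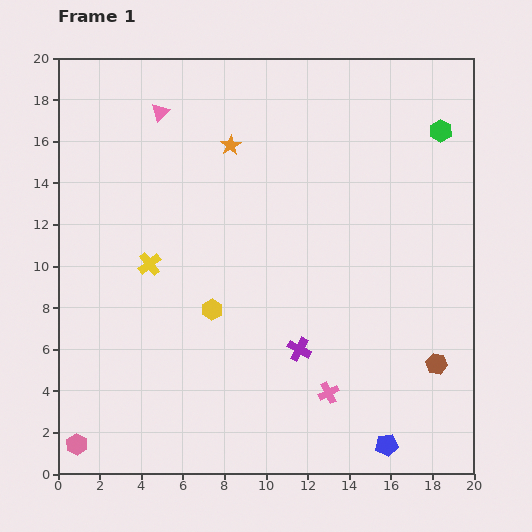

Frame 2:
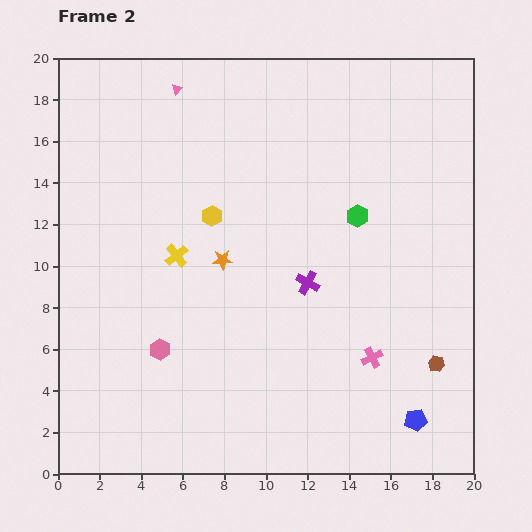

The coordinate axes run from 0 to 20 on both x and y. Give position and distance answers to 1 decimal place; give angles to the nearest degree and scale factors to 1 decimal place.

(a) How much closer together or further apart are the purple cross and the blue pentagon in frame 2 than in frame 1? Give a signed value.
+2.2

Distance in frame 1: 6.2. Distance in frame 2: 8.4.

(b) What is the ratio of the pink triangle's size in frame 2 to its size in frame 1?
0.6×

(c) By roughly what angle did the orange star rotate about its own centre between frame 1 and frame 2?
27° clockwise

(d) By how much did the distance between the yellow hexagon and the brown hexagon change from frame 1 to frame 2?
+1.8

Distance in frame 1: 11.1. Distance in frame 2: 12.9.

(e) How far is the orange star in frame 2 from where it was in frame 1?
5.5

The orange star moved from (8.3, 15.8) to (7.9, 10.3), a distance of √(0.4² + 5.5²) ≈ 5.5.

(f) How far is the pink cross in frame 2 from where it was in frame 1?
2.7

The pink cross moved from (13.0, 3.9) to (15.1, 5.6), a distance of √(2.1² + 1.7²) ≈ 2.7.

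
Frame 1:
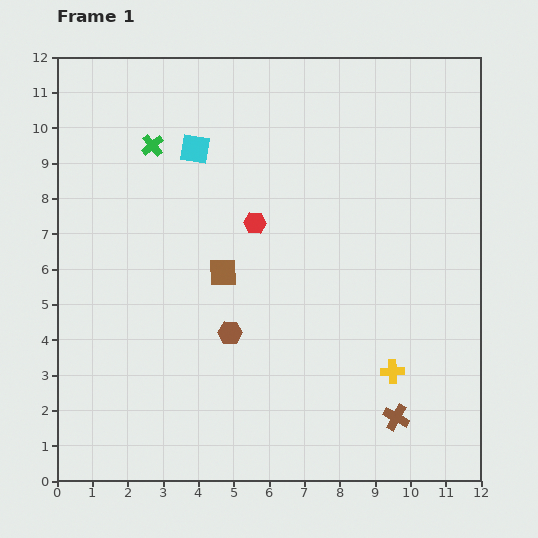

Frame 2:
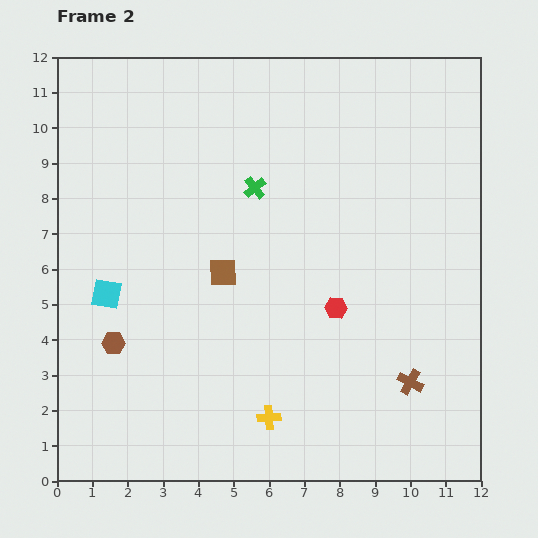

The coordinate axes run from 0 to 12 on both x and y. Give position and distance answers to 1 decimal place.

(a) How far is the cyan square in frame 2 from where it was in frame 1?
4.8

The cyan square moved from (3.9, 9.4) to (1.4, 5.3), a distance of √(2.5² + 4.1²) ≈ 4.8.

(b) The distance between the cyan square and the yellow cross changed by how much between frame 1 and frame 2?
-2.6

Distance in frame 1: 8.4. Distance in frame 2: 5.8.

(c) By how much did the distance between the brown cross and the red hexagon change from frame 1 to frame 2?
-3.8

Distance in frame 1: 6.8. Distance in frame 2: 3.0.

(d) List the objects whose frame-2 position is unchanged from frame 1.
the brown square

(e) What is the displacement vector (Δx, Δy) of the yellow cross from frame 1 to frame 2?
(-3.5, -1.3)

The yellow cross was at (9.5, 3.1) in frame 1 and (6.0, 1.8) in frame 2.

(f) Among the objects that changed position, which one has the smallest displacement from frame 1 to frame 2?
the brown cross

(moved 1.1)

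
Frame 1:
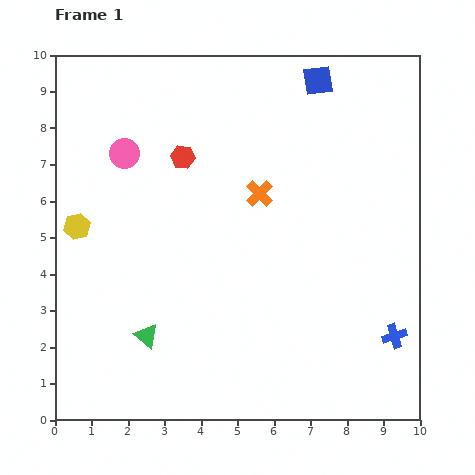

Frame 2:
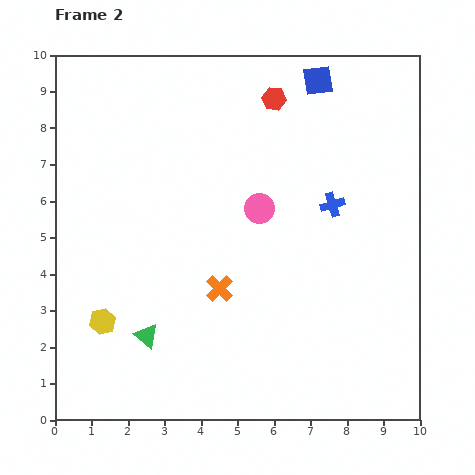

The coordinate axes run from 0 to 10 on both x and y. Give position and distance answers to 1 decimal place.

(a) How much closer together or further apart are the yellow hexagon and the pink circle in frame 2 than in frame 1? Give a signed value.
+2.9

Distance in frame 1: 2.4. Distance in frame 2: 5.3.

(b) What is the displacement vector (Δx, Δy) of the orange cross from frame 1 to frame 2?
(-1.1, -2.6)

The orange cross was at (5.6, 6.2) in frame 1 and (4.5, 3.6) in frame 2.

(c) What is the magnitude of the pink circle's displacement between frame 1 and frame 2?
4.0

The pink circle moved from (1.9, 7.3) to (5.6, 5.8), a distance of √(3.7² + 1.5²) ≈ 4.0.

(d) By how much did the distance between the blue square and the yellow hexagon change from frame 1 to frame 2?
+1.2

Distance in frame 1: 7.7. Distance in frame 2: 8.9.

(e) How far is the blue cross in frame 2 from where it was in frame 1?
4.0

The blue cross moved from (9.3, 2.3) to (7.6, 5.9), a distance of √(1.7² + 3.6²) ≈ 4.0.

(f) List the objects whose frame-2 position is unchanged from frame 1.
the blue square, the green triangle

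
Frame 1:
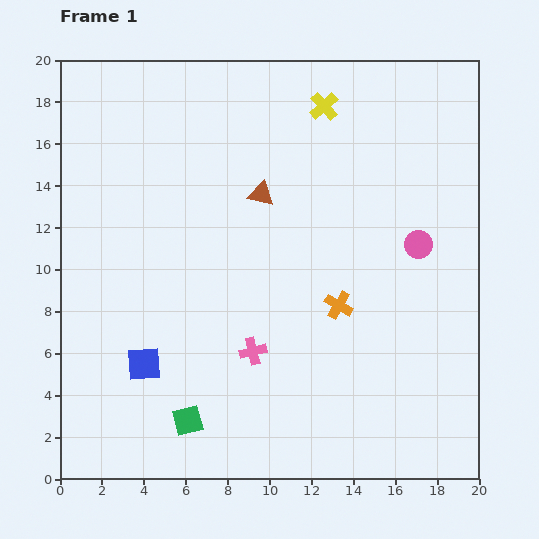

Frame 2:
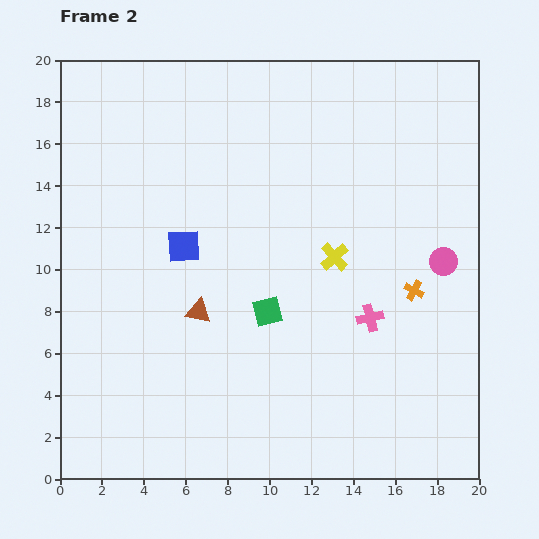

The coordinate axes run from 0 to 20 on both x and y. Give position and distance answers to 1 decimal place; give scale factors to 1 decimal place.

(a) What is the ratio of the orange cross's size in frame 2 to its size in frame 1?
0.7×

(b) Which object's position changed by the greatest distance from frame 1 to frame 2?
the yellow cross

(moved 7.2; next 6.4)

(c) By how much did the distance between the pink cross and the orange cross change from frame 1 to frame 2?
-2.2

Distance in frame 1: 4.7. Distance in frame 2: 2.5.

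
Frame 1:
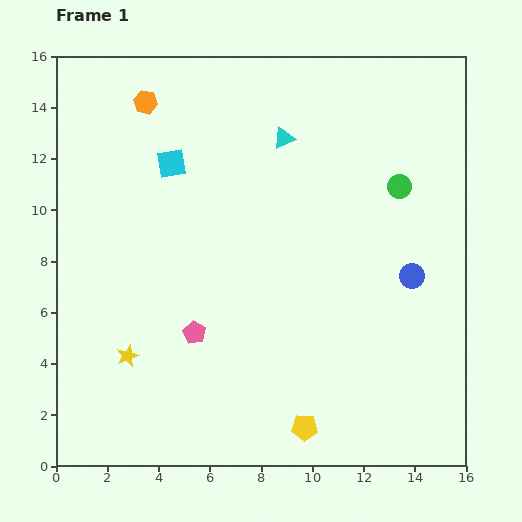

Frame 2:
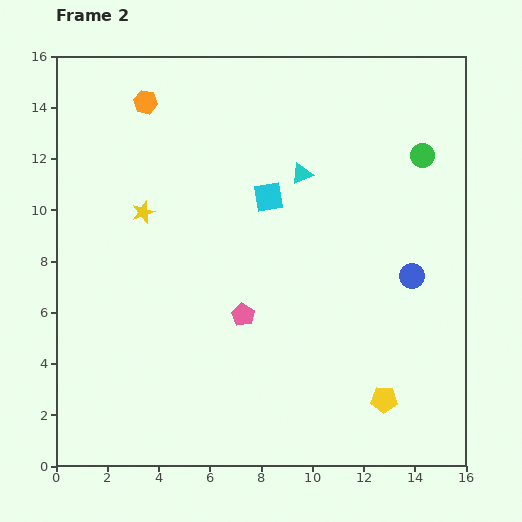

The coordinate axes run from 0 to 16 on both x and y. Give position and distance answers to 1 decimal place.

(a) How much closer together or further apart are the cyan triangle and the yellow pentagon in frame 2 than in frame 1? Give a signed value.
-1.9

Distance in frame 1: 11.3. Distance in frame 2: 9.4.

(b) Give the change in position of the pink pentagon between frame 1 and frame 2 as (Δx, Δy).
(1.9, 0.7)

The pink pentagon was at (5.4, 5.2) in frame 1 and (7.3, 5.9) in frame 2.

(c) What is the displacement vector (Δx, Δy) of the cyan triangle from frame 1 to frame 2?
(0.7, -1.4)

The cyan triangle was at (8.9, 12.8) in frame 1 and (9.6, 11.4) in frame 2.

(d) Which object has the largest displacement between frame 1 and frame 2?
the yellow star

(moved 5.6; next 4.0)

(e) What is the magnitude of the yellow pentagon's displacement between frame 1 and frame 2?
3.3

The yellow pentagon moved from (9.7, 1.5) to (12.8, 2.6), a distance of √(3.1² + 1.1²) ≈ 3.3.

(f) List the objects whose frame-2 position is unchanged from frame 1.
the blue circle, the orange hexagon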